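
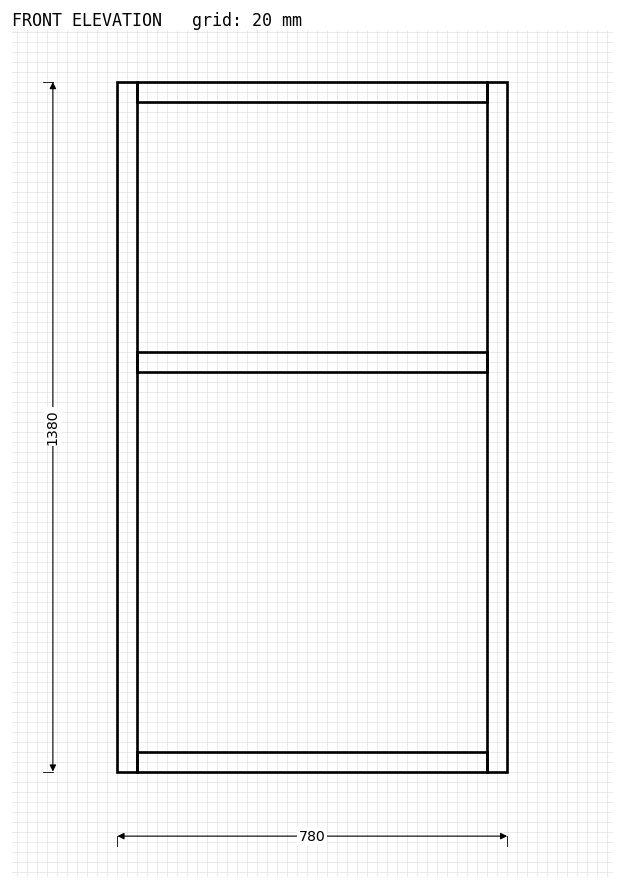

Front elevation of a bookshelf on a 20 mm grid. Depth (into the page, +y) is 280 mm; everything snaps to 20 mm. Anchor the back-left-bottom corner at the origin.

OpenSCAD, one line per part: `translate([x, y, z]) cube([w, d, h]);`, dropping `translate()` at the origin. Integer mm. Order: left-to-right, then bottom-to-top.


cube([40, 280, 1380]);
translate([40, 0, 0]) cube([700, 280, 40]);
translate([40, 0, 800]) cube([700, 280, 40]);
translate([40, 0, 1340]) cube([700, 280, 40]);
translate([740, 0, 0]) cube([40, 280, 1380]);


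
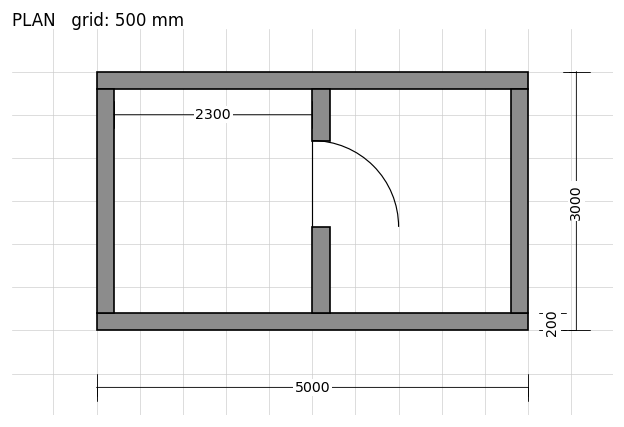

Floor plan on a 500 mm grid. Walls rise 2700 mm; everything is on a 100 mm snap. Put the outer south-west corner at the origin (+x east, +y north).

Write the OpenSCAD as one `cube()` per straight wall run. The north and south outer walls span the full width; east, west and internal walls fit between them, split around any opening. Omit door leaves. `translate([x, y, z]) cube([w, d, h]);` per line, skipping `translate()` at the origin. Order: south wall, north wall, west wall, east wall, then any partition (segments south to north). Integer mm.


cube([5000, 200, 2700]);
translate([0, 2800, 0]) cube([5000, 200, 2700]);
translate([0, 200, 0]) cube([200, 2600, 2700]);
translate([4800, 200, 0]) cube([200, 2600, 2700]);
translate([2500, 200, 0]) cube([200, 1000, 2700]);
translate([2500, 2200, 0]) cube([200, 600, 2700]);


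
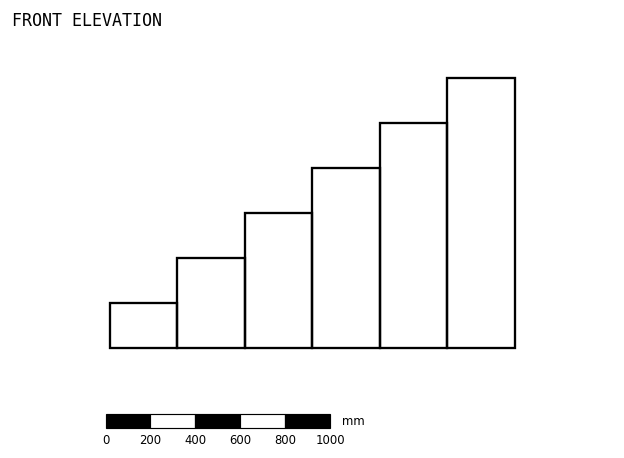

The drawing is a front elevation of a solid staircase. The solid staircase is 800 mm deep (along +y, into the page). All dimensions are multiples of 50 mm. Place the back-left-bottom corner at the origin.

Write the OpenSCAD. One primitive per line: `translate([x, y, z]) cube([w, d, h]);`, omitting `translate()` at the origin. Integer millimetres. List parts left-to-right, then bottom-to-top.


cube([300, 800, 200]);
translate([300, 0, 0]) cube([300, 800, 400]);
translate([600, 0, 0]) cube([300, 800, 600]);
translate([900, 0, 0]) cube([300, 800, 800]);
translate([1200, 0, 0]) cube([300, 800, 1000]);
translate([1500, 0, 0]) cube([300, 800, 1200]);


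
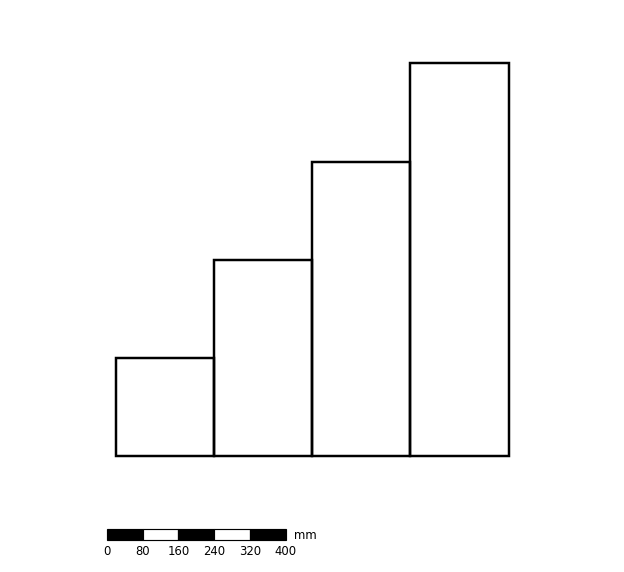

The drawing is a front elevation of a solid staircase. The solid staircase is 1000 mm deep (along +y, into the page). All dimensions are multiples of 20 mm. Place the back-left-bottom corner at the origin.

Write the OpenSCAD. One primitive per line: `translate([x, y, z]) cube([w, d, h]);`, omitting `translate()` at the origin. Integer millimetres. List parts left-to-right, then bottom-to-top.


cube([220, 1000, 220]);
translate([220, 0, 0]) cube([220, 1000, 440]);
translate([440, 0, 0]) cube([220, 1000, 660]);
translate([660, 0, 0]) cube([220, 1000, 880]);


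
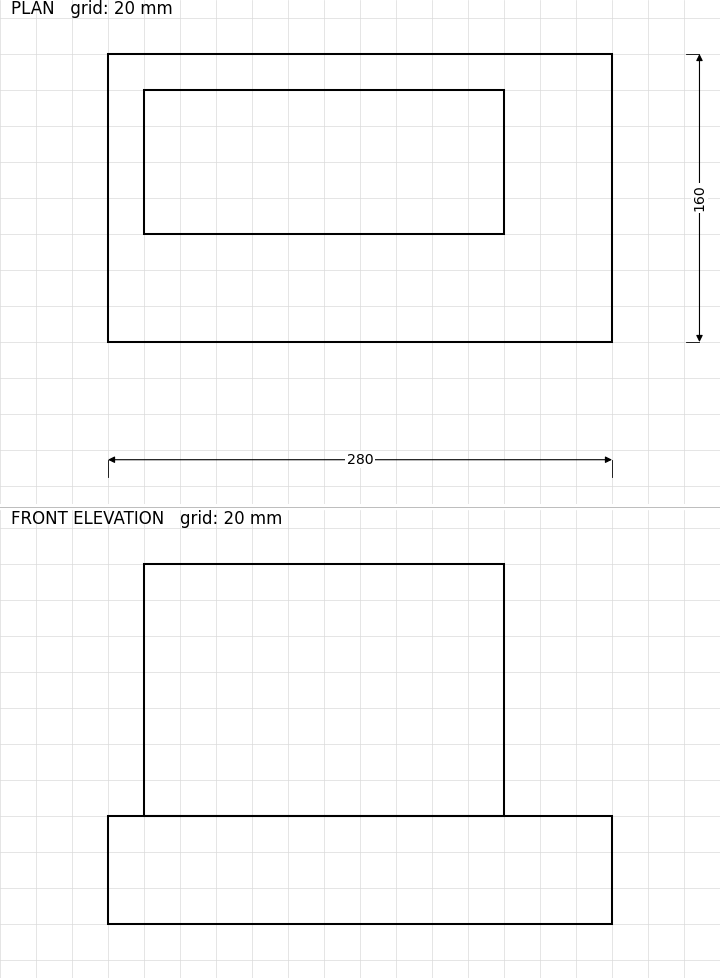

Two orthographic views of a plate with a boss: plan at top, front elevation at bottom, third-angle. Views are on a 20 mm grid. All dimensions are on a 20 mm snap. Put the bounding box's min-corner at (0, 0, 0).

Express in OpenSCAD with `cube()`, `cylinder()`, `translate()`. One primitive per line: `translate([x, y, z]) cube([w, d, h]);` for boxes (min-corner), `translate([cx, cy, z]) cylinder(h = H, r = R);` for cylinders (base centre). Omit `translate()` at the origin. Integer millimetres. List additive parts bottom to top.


cube([280, 160, 60]);
translate([20, 60, 60]) cube([200, 80, 140]);


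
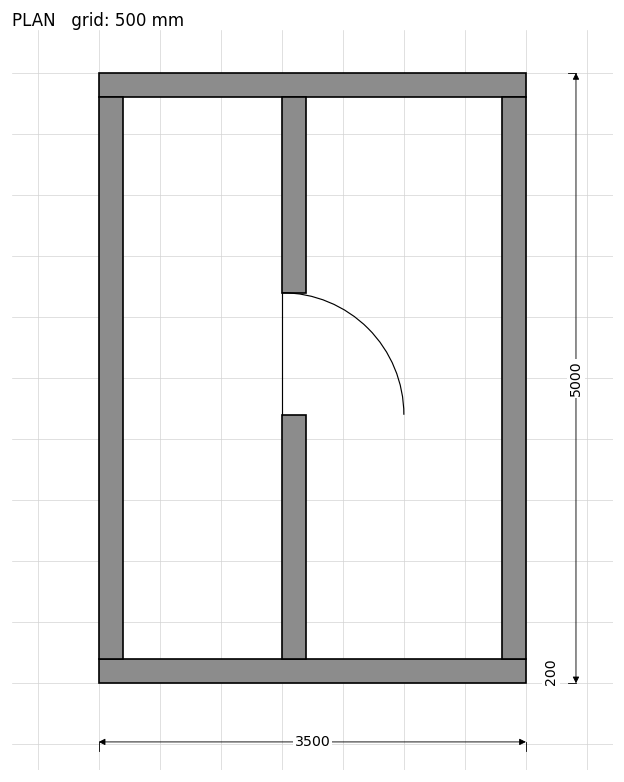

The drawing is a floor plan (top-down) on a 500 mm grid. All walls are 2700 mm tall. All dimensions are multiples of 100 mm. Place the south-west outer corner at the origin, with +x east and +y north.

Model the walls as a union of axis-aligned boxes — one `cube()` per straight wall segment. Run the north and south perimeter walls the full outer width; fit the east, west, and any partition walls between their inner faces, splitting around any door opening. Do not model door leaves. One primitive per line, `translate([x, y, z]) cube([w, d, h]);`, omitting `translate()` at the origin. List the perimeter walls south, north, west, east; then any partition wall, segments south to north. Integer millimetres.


cube([3500, 200, 2700]);
translate([0, 4800, 0]) cube([3500, 200, 2700]);
translate([0, 200, 0]) cube([200, 4600, 2700]);
translate([3300, 200, 0]) cube([200, 4600, 2700]);
translate([1500, 200, 0]) cube([200, 2000, 2700]);
translate([1500, 3200, 0]) cube([200, 1600, 2700]);


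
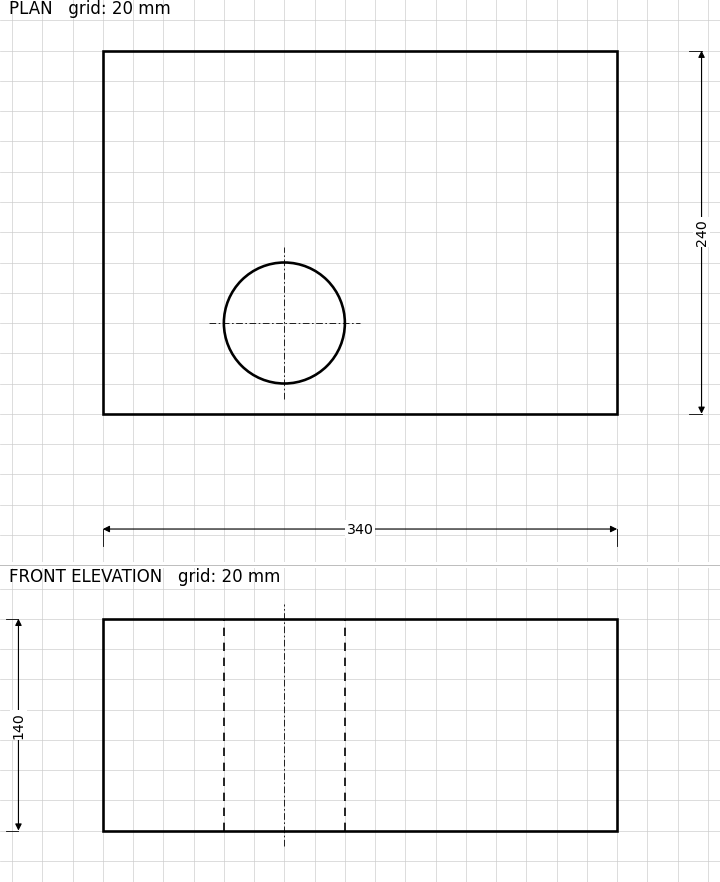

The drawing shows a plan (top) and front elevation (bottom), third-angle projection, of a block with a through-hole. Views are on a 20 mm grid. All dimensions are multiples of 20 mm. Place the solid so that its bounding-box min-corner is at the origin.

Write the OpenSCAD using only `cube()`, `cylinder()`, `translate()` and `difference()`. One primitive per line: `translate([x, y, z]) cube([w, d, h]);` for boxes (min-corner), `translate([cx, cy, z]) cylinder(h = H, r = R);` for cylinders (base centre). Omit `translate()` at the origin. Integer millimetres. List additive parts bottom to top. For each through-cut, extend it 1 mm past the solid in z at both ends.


difference() {
  cube([340, 240, 140]);
  translate([120, 60, -1]) cylinder(h = 142, r = 40);
}


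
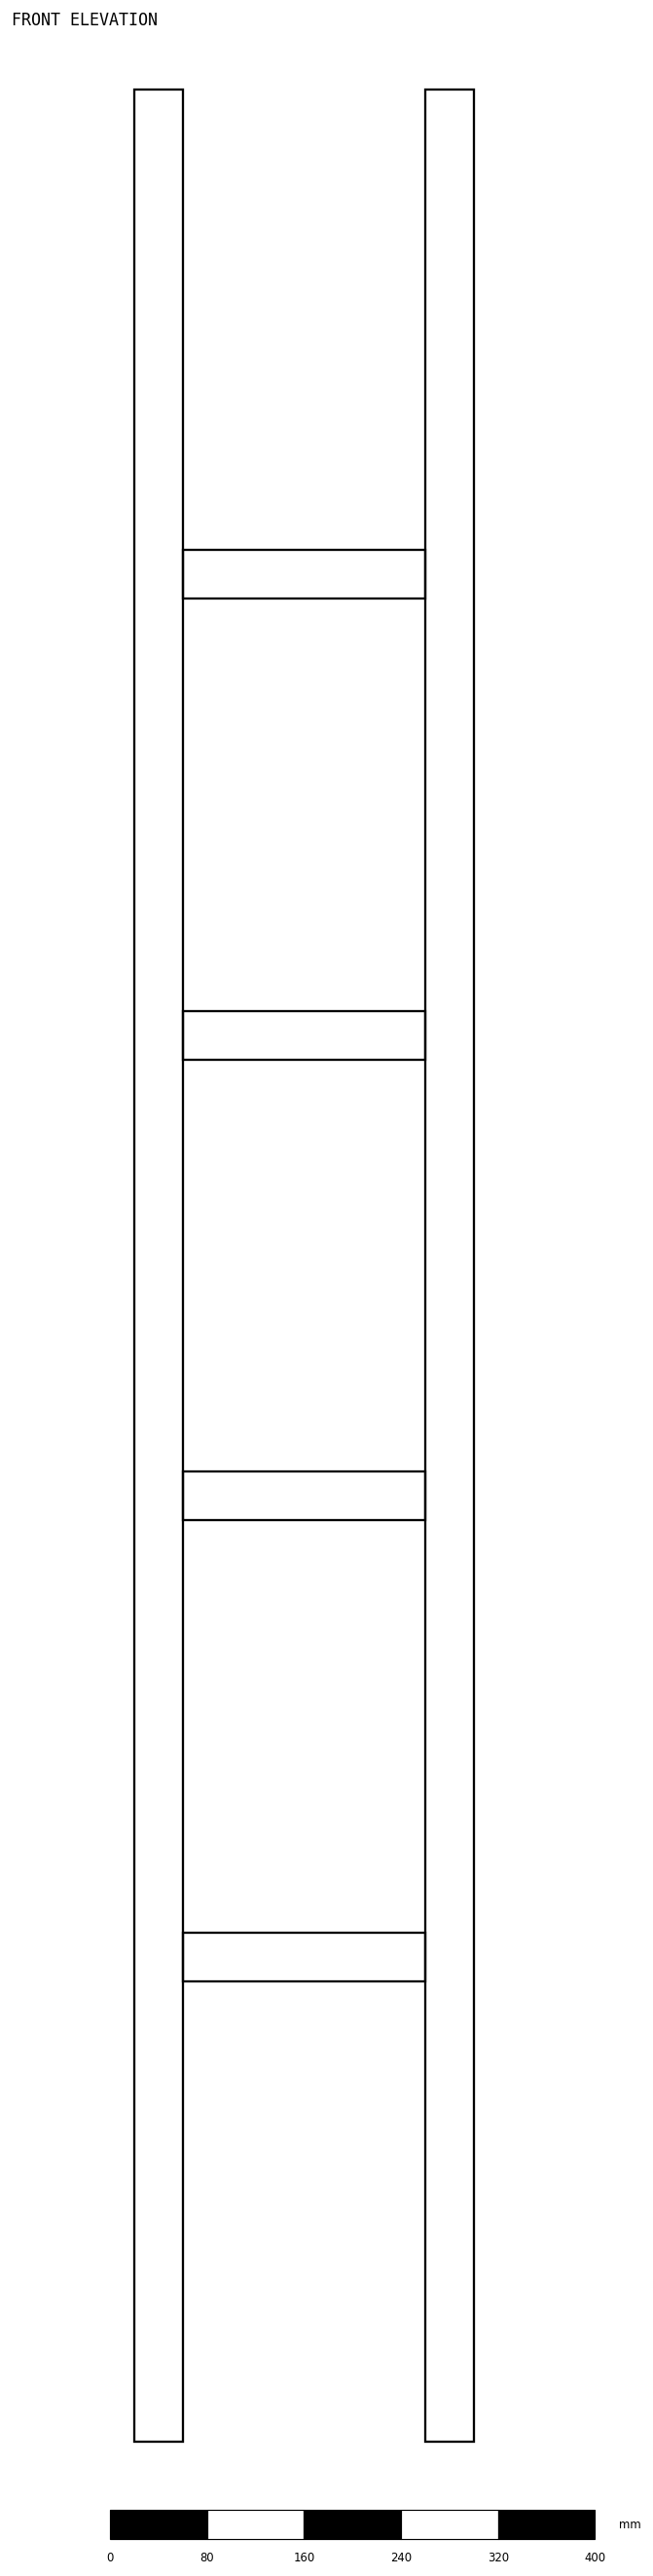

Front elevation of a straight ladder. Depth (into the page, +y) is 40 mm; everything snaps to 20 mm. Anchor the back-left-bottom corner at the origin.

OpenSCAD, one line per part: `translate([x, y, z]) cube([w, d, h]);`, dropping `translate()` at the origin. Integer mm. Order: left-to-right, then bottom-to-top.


cube([40, 40, 1940]);
translate([40, 0, 380]) cube([200, 40, 40]);
translate([40, 0, 760]) cube([200, 40, 40]);
translate([40, 0, 1140]) cube([200, 40, 40]);
translate([40, 0, 1520]) cube([200, 40, 40]);
translate([240, 0, 0]) cube([40, 40, 1940]);


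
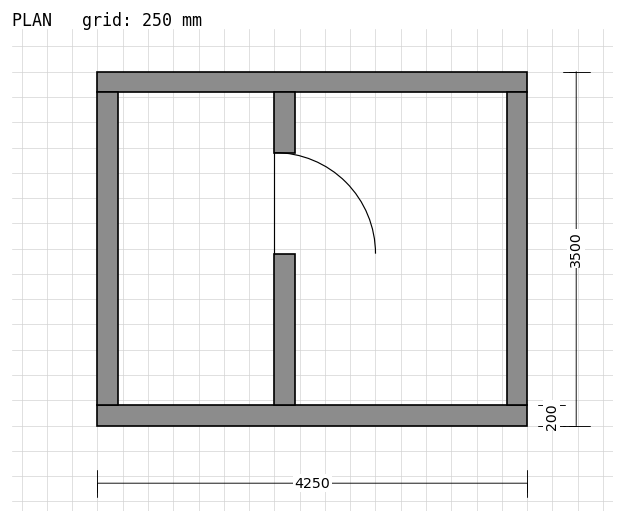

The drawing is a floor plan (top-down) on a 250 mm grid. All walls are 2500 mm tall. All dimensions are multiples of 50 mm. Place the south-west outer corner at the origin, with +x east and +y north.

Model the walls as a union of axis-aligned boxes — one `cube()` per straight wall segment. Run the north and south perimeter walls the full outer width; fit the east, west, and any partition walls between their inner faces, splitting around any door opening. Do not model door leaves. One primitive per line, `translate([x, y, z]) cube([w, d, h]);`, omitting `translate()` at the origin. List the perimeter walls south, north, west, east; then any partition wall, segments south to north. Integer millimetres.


cube([4250, 200, 2500]);
translate([0, 3300, 0]) cube([4250, 200, 2500]);
translate([0, 200, 0]) cube([200, 3100, 2500]);
translate([4050, 200, 0]) cube([200, 3100, 2500]);
translate([1750, 200, 0]) cube([200, 1500, 2500]);
translate([1750, 2700, 0]) cube([200, 600, 2500]);


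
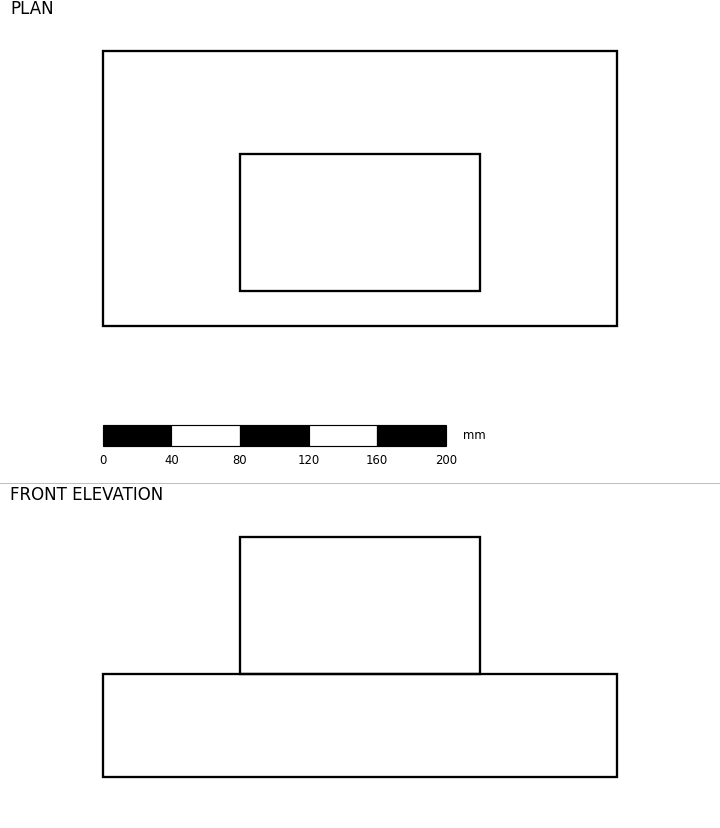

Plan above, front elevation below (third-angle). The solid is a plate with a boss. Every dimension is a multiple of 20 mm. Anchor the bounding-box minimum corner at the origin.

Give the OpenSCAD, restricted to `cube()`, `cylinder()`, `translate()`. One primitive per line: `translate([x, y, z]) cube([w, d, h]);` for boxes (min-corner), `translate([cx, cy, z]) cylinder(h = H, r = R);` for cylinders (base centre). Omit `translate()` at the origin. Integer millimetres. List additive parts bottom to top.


cube([300, 160, 60]);
translate([80, 20, 60]) cube([140, 80, 80]);


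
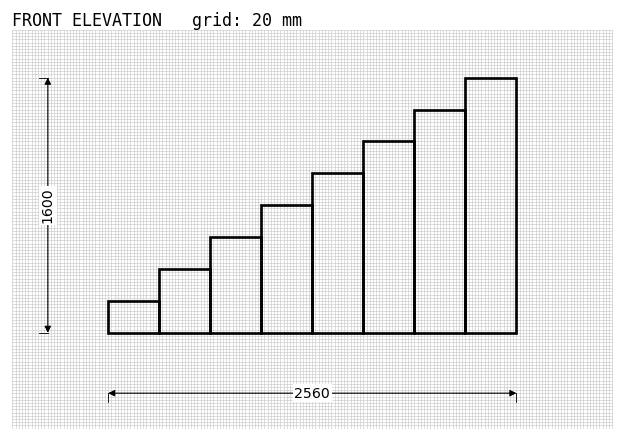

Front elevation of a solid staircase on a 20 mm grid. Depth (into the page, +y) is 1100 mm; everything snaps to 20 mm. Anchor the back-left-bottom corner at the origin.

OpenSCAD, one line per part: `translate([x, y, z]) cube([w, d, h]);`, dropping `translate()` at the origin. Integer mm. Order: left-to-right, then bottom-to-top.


cube([320, 1100, 200]);
translate([320, 0, 0]) cube([320, 1100, 400]);
translate([640, 0, 0]) cube([320, 1100, 600]);
translate([960, 0, 0]) cube([320, 1100, 800]);
translate([1280, 0, 0]) cube([320, 1100, 1000]);
translate([1600, 0, 0]) cube([320, 1100, 1200]);
translate([1920, 0, 0]) cube([320, 1100, 1400]);
translate([2240, 0, 0]) cube([320, 1100, 1600]);


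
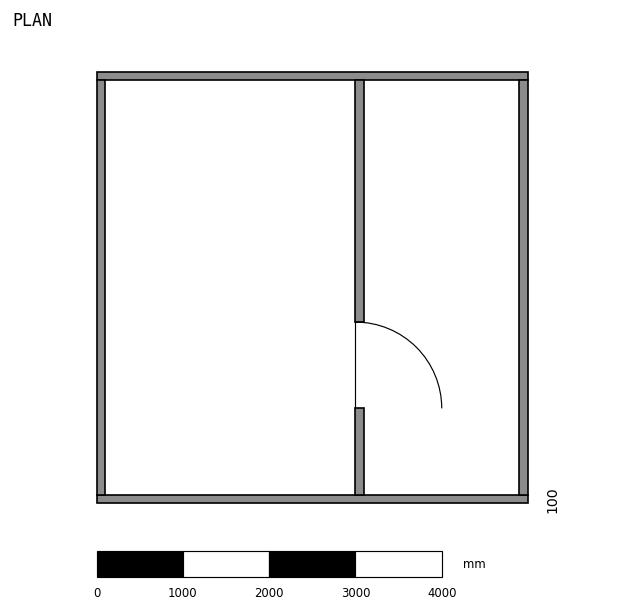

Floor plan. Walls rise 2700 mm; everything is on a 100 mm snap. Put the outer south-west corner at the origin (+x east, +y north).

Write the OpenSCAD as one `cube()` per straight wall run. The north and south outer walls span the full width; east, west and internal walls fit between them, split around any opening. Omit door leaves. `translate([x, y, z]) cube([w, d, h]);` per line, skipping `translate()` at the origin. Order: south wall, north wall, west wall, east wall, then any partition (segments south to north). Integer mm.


cube([5000, 100, 2700]);
translate([0, 4900, 0]) cube([5000, 100, 2700]);
translate([0, 100, 0]) cube([100, 4800, 2700]);
translate([4900, 100, 0]) cube([100, 4800, 2700]);
translate([3000, 100, 0]) cube([100, 1000, 2700]);
translate([3000, 2100, 0]) cube([100, 2800, 2700]);


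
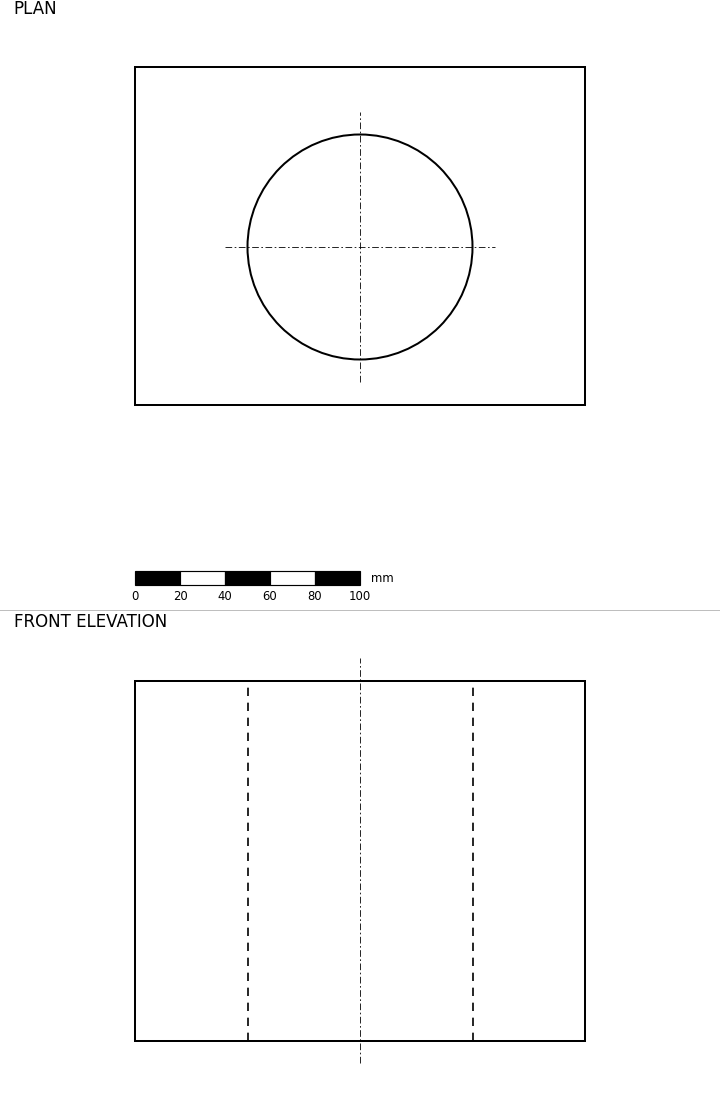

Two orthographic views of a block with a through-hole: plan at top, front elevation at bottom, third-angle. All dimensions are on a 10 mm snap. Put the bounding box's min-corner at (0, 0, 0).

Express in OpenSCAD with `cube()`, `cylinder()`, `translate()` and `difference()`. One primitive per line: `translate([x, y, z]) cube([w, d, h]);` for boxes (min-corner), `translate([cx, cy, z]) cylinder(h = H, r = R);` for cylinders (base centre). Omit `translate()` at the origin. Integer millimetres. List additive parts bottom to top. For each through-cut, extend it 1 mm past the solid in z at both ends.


difference() {
  cube([200, 150, 160]);
  translate([100, 70, -1]) cylinder(h = 162, r = 50);
}


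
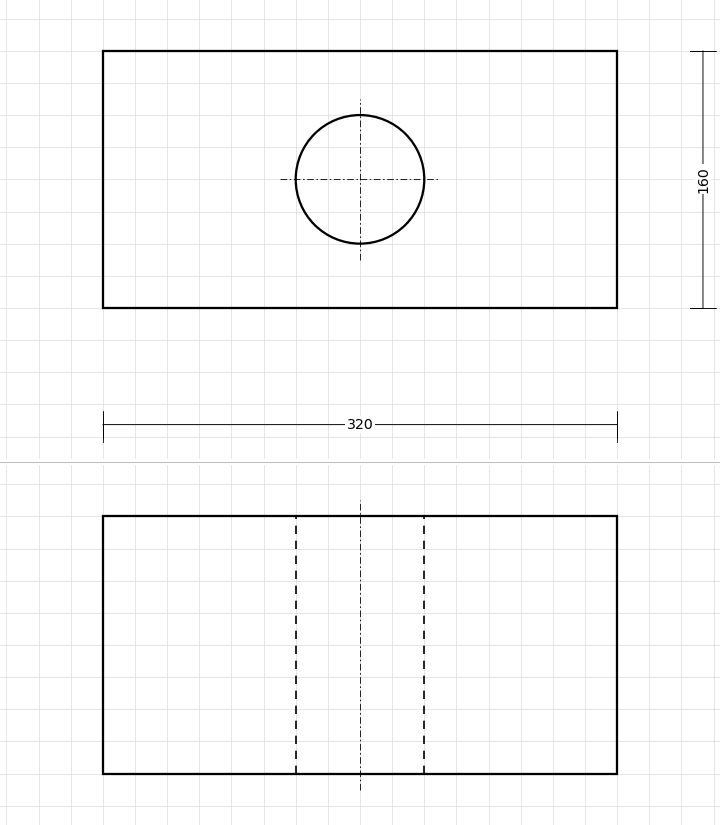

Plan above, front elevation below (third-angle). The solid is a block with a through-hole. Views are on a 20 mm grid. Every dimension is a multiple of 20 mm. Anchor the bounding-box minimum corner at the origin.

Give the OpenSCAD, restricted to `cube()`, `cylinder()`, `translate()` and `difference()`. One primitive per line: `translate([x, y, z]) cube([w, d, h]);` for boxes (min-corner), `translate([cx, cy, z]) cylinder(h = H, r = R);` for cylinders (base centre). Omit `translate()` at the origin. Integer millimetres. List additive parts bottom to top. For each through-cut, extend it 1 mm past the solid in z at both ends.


difference() {
  cube([320, 160, 160]);
  translate([160, 80, -1]) cylinder(h = 162, r = 40);
}


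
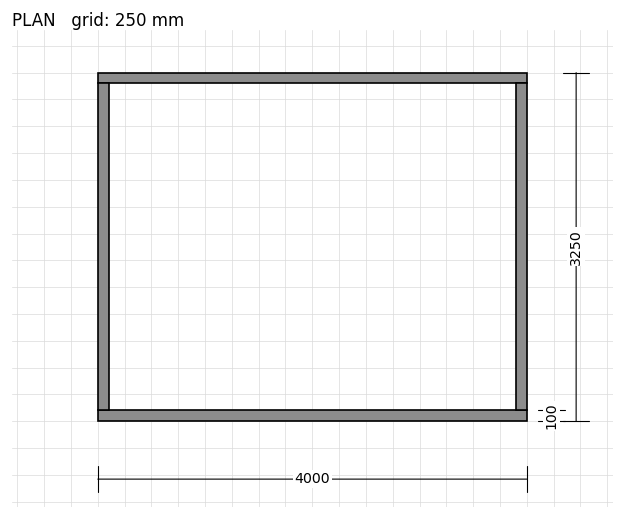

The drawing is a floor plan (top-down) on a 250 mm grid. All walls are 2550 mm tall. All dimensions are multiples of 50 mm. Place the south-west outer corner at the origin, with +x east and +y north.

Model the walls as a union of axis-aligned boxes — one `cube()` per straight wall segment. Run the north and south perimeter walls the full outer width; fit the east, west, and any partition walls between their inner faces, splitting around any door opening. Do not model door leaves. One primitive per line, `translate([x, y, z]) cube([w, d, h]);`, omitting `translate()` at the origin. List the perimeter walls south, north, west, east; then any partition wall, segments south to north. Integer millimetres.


cube([4000, 100, 2550]);
translate([0, 3150, 0]) cube([4000, 100, 2550]);
translate([0, 100, 0]) cube([100, 3050, 2550]);
translate([3900, 100, 0]) cube([100, 3050, 2550]);


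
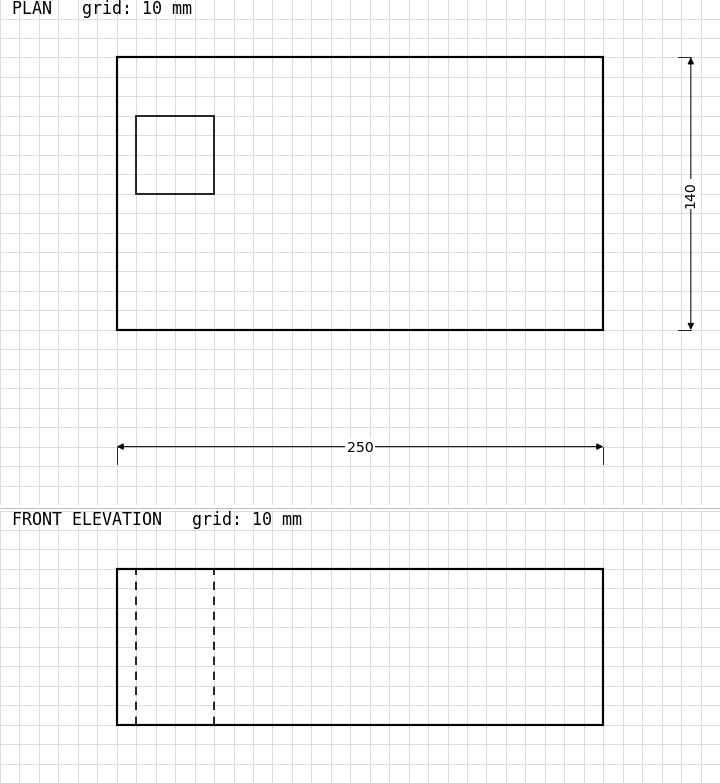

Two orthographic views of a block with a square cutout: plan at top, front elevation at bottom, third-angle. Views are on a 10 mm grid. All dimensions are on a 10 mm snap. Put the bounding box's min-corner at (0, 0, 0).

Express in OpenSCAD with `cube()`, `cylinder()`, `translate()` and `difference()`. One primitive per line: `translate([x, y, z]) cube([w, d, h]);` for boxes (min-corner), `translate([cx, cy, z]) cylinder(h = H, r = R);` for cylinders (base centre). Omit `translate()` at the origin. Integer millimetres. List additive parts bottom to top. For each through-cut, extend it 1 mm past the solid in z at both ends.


difference() {
  cube([250, 140, 80]);
  translate([10, 70, -1]) cube([40, 40, 82]);
}


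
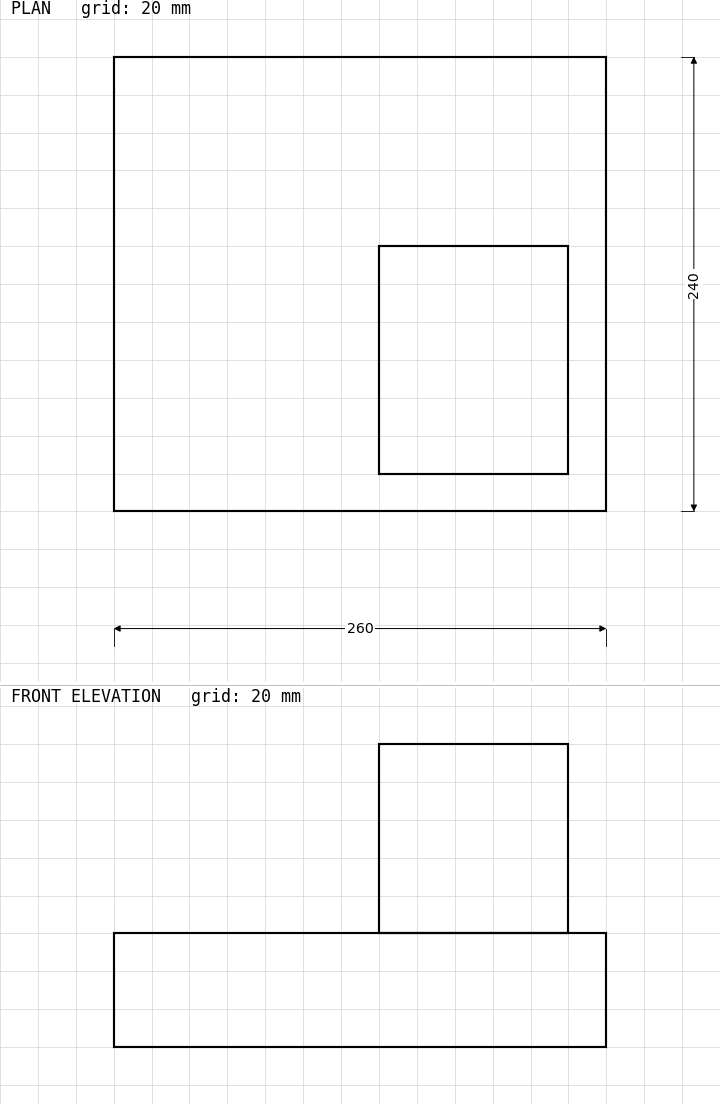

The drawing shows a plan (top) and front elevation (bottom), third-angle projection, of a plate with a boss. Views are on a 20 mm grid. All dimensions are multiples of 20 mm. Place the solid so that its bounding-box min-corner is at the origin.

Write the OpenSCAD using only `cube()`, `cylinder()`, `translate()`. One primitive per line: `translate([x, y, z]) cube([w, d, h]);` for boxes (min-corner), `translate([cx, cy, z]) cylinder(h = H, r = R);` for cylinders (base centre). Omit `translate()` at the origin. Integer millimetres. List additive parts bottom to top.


cube([260, 240, 60]);
translate([140, 20, 60]) cube([100, 120, 100]);


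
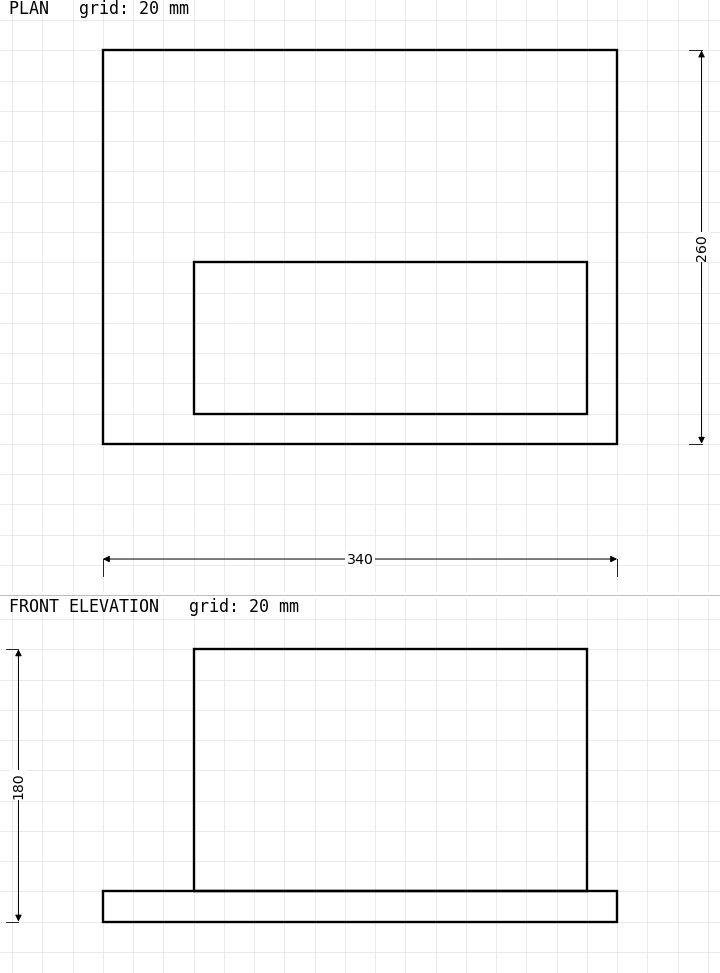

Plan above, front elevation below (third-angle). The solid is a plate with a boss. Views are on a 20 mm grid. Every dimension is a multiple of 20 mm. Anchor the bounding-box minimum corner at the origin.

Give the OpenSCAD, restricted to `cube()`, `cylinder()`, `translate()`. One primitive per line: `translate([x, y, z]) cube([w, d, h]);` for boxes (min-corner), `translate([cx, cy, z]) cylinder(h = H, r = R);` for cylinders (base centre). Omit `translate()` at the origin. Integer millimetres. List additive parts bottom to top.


cube([340, 260, 20]);
translate([60, 20, 20]) cube([260, 100, 160]);


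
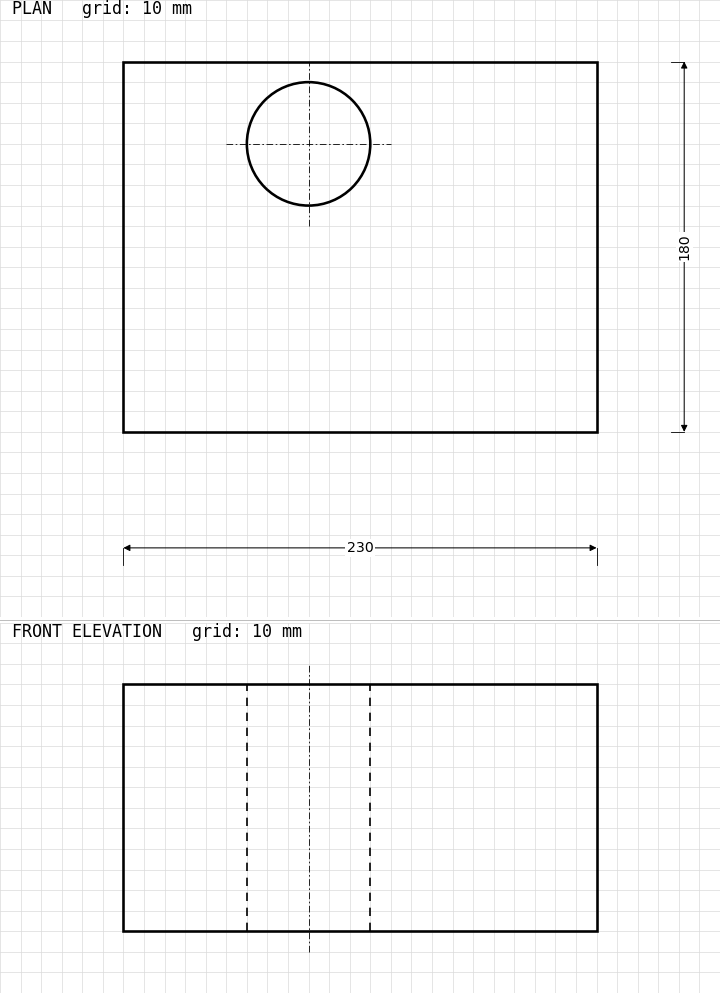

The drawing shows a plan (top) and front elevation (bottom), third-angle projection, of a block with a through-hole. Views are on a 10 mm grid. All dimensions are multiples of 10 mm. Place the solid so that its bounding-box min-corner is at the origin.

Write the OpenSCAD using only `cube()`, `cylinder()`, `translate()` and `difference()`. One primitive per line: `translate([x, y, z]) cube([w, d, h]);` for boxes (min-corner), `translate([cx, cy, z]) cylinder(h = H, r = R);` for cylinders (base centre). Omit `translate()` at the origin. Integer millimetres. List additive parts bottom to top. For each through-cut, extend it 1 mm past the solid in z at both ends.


difference() {
  cube([230, 180, 120]);
  translate([90, 140, -1]) cylinder(h = 122, r = 30);
}


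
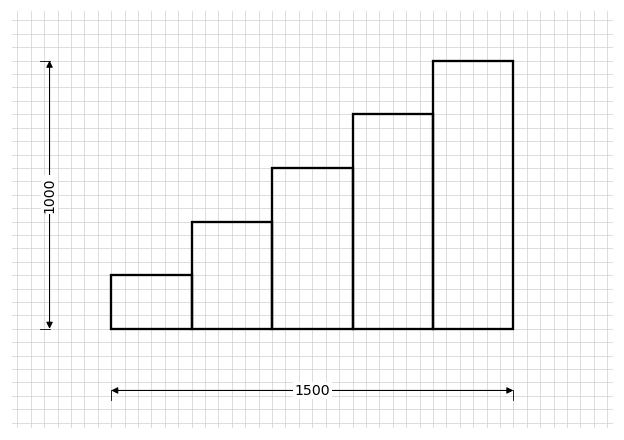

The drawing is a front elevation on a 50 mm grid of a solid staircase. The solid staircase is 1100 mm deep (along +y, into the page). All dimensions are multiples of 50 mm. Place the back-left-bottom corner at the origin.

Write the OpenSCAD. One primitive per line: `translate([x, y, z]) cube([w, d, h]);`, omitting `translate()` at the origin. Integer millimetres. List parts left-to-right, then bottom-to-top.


cube([300, 1100, 200]);
translate([300, 0, 0]) cube([300, 1100, 400]);
translate([600, 0, 0]) cube([300, 1100, 600]);
translate([900, 0, 0]) cube([300, 1100, 800]);
translate([1200, 0, 0]) cube([300, 1100, 1000]);


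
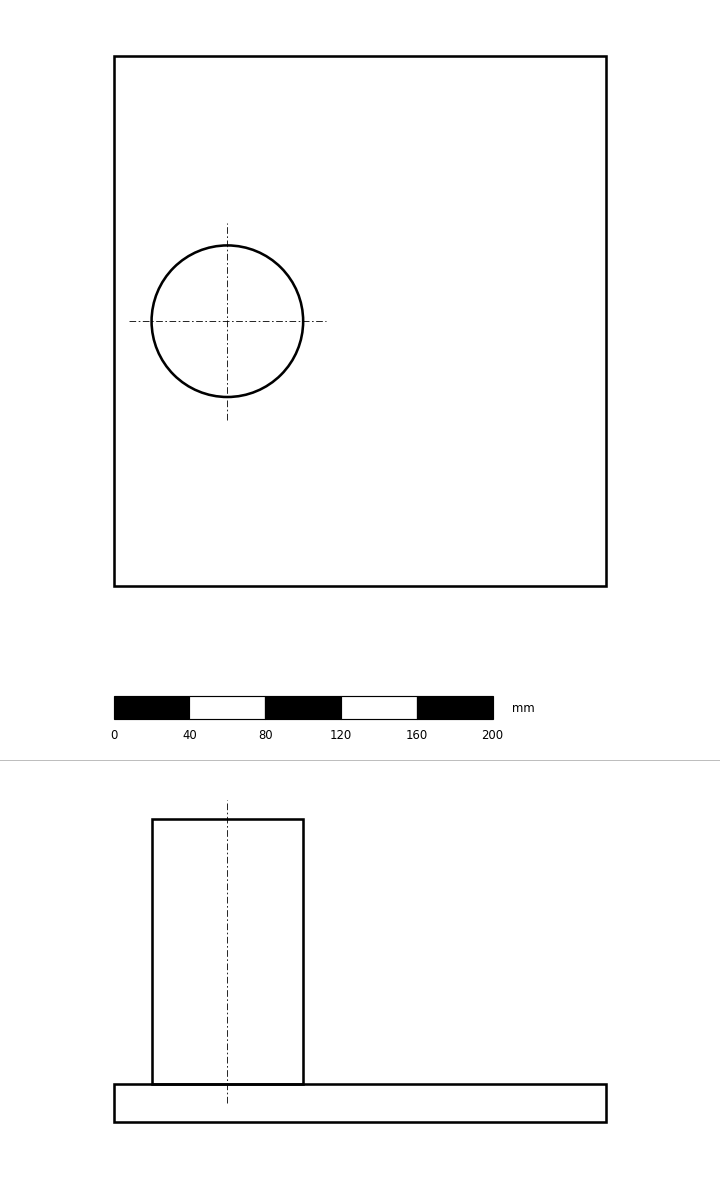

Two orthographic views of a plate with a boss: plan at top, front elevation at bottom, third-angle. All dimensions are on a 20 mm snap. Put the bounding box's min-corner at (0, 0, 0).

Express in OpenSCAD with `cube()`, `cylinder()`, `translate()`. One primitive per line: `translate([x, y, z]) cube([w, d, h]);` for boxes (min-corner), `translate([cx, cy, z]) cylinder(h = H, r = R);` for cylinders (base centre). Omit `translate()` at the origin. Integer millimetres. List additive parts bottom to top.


cube([260, 280, 20]);
translate([60, 140, 20]) cylinder(h = 140, r = 40);


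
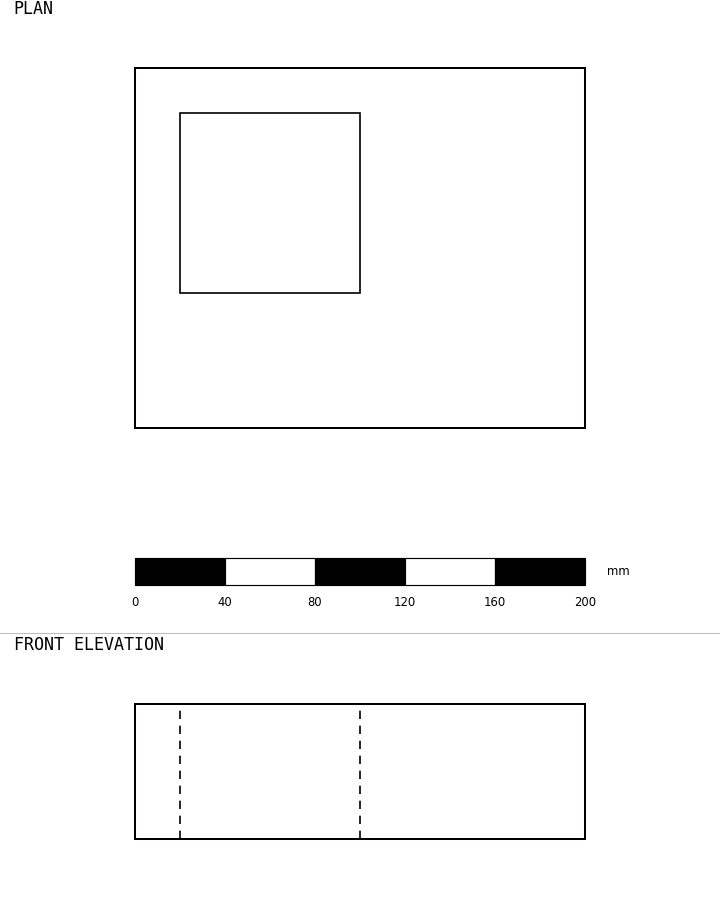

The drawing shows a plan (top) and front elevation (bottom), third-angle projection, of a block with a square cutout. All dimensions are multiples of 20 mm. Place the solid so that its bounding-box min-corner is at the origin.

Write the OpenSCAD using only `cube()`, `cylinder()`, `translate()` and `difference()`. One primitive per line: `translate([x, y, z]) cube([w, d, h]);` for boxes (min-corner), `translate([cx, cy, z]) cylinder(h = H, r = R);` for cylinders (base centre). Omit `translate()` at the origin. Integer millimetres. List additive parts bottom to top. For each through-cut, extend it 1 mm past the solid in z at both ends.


difference() {
  cube([200, 160, 60]);
  translate([20, 60, -1]) cube([80, 80, 62]);
}


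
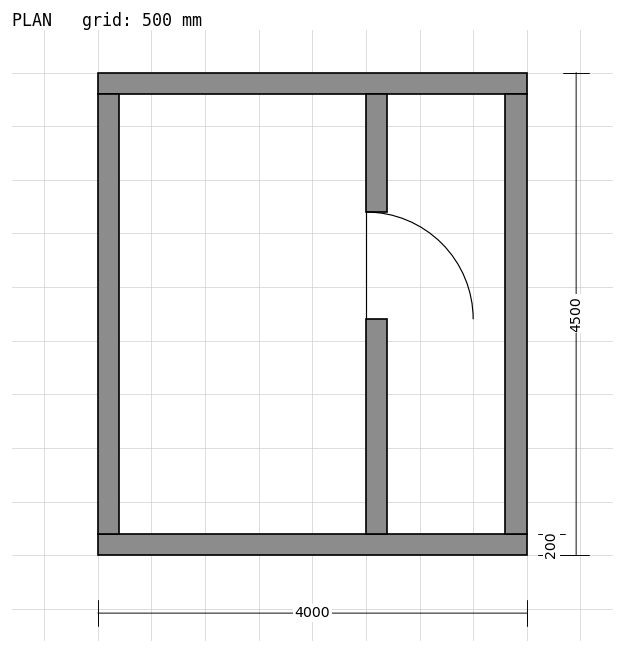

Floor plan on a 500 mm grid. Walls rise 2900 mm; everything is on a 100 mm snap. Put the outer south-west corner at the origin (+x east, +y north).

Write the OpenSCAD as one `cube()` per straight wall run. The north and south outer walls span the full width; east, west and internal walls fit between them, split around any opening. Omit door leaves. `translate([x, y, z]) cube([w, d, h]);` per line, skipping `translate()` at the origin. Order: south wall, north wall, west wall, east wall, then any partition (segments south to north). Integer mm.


cube([4000, 200, 2900]);
translate([0, 4300, 0]) cube([4000, 200, 2900]);
translate([0, 200, 0]) cube([200, 4100, 2900]);
translate([3800, 200, 0]) cube([200, 4100, 2900]);
translate([2500, 200, 0]) cube([200, 2000, 2900]);
translate([2500, 3200, 0]) cube([200, 1100, 2900]);


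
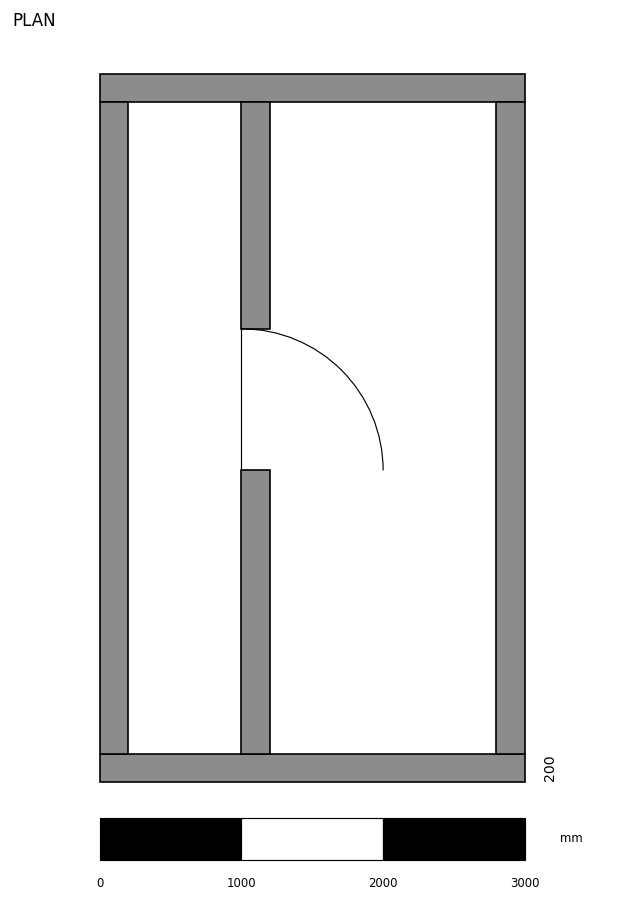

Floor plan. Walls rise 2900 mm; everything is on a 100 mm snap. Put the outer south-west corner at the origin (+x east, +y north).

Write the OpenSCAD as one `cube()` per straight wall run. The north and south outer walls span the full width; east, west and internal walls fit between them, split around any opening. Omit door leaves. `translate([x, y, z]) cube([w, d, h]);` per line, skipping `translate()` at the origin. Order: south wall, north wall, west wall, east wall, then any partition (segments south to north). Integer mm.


cube([3000, 200, 2900]);
translate([0, 4800, 0]) cube([3000, 200, 2900]);
translate([0, 200, 0]) cube([200, 4600, 2900]);
translate([2800, 200, 0]) cube([200, 4600, 2900]);
translate([1000, 200, 0]) cube([200, 2000, 2900]);
translate([1000, 3200, 0]) cube([200, 1600, 2900]);


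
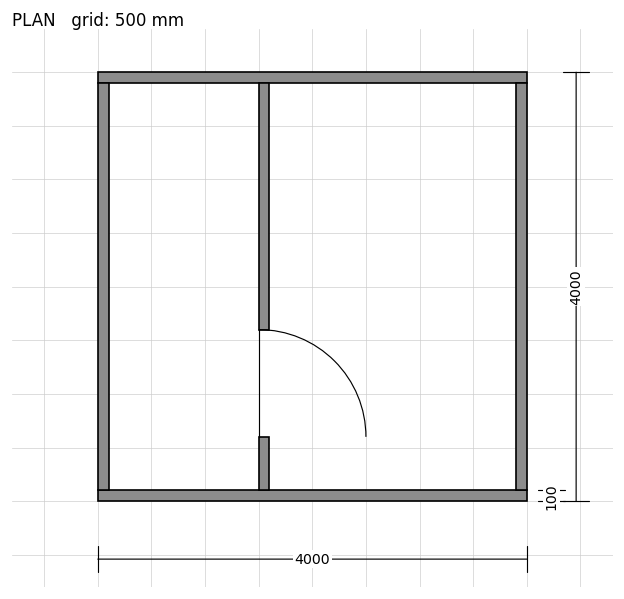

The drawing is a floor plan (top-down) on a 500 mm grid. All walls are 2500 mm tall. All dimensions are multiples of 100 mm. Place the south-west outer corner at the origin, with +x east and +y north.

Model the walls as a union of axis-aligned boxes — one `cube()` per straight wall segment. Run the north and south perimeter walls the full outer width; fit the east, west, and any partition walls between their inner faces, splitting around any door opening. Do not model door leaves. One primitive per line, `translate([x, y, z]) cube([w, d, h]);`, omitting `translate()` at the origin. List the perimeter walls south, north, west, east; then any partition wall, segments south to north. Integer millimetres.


cube([4000, 100, 2500]);
translate([0, 3900, 0]) cube([4000, 100, 2500]);
translate([0, 100, 0]) cube([100, 3800, 2500]);
translate([3900, 100, 0]) cube([100, 3800, 2500]);
translate([1500, 100, 0]) cube([100, 500, 2500]);
translate([1500, 1600, 0]) cube([100, 2300, 2500]);


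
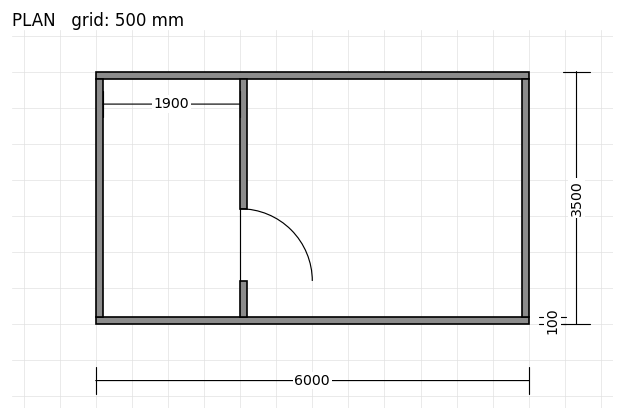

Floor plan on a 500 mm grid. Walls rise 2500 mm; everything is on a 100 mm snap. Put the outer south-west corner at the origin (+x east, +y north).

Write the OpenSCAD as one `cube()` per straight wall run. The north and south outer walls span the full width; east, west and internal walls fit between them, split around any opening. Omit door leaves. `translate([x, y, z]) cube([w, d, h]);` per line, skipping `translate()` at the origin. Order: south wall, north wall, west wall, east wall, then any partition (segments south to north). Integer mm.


cube([6000, 100, 2500]);
translate([0, 3400, 0]) cube([6000, 100, 2500]);
translate([0, 100, 0]) cube([100, 3300, 2500]);
translate([5900, 100, 0]) cube([100, 3300, 2500]);
translate([2000, 100, 0]) cube([100, 500, 2500]);
translate([2000, 1600, 0]) cube([100, 1800, 2500]);


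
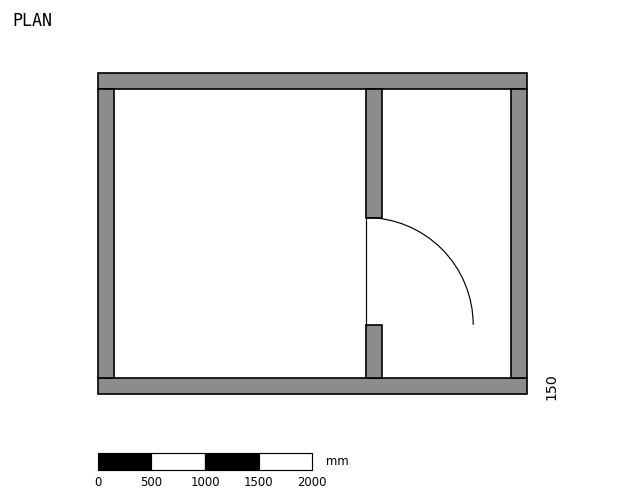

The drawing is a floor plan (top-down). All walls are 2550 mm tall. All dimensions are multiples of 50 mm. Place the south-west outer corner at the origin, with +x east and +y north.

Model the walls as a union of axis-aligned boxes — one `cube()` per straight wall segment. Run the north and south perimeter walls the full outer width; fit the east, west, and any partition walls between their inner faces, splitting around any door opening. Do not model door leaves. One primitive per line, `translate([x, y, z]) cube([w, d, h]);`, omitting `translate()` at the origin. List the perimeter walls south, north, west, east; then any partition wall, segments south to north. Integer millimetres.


cube([4000, 150, 2550]);
translate([0, 2850, 0]) cube([4000, 150, 2550]);
translate([0, 150, 0]) cube([150, 2700, 2550]);
translate([3850, 150, 0]) cube([150, 2700, 2550]);
translate([2500, 150, 0]) cube([150, 500, 2550]);
translate([2500, 1650, 0]) cube([150, 1200, 2550]);


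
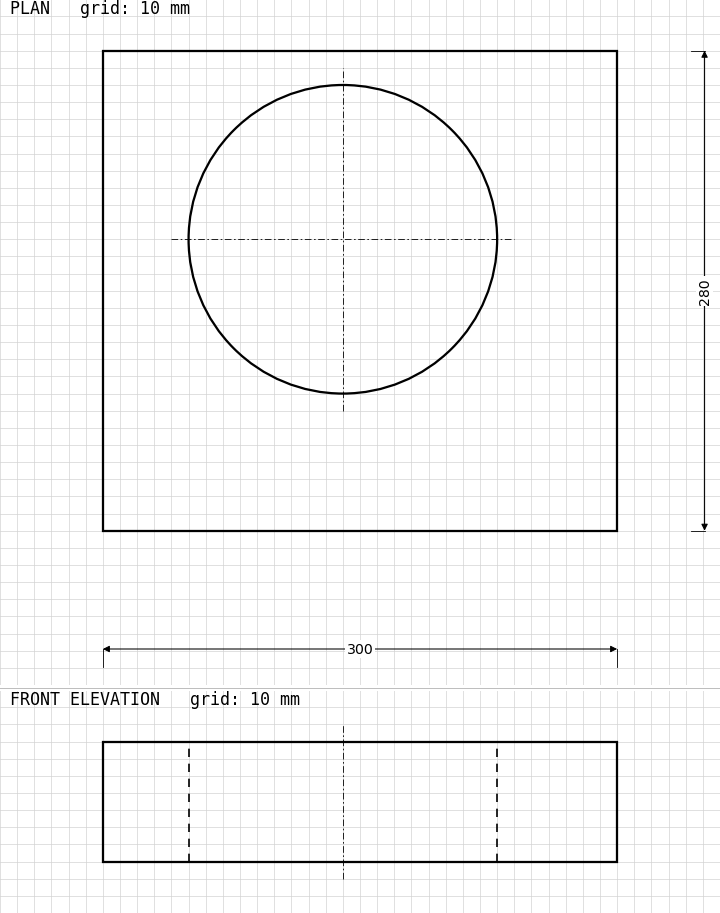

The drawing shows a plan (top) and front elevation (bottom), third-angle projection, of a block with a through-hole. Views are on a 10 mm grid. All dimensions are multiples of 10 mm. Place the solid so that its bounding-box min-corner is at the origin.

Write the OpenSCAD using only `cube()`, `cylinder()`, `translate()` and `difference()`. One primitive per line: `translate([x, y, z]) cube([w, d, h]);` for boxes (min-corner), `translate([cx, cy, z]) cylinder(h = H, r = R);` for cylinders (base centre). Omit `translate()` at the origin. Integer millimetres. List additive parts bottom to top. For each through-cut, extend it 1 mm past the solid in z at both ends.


difference() {
  cube([300, 280, 70]);
  translate([140, 170, -1]) cylinder(h = 72, r = 90);
}


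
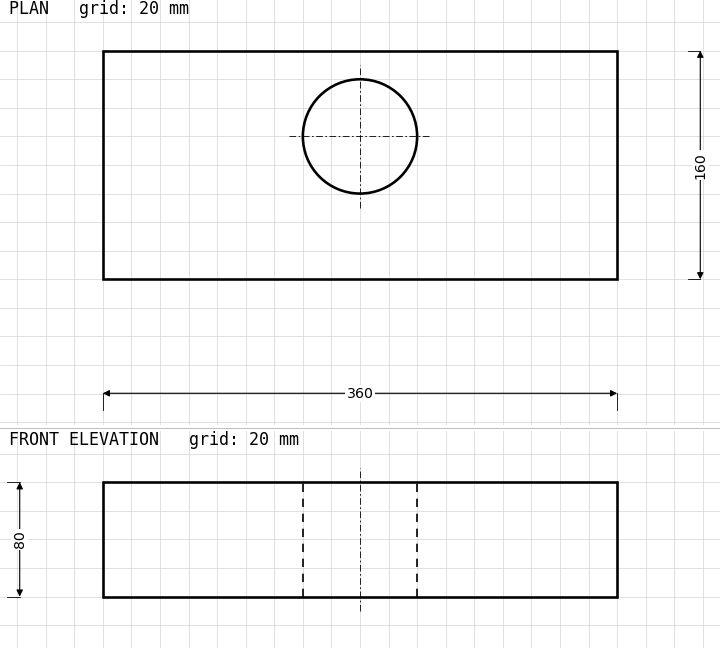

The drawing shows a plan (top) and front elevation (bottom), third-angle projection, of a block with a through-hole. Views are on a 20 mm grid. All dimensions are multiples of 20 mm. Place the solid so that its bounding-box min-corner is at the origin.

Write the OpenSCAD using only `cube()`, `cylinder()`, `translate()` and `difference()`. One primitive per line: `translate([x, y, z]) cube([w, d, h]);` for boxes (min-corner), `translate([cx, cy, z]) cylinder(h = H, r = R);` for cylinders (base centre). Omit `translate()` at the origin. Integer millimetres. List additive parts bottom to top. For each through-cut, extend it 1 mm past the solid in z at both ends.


difference() {
  cube([360, 160, 80]);
  translate([180, 100, -1]) cylinder(h = 82, r = 40);
}


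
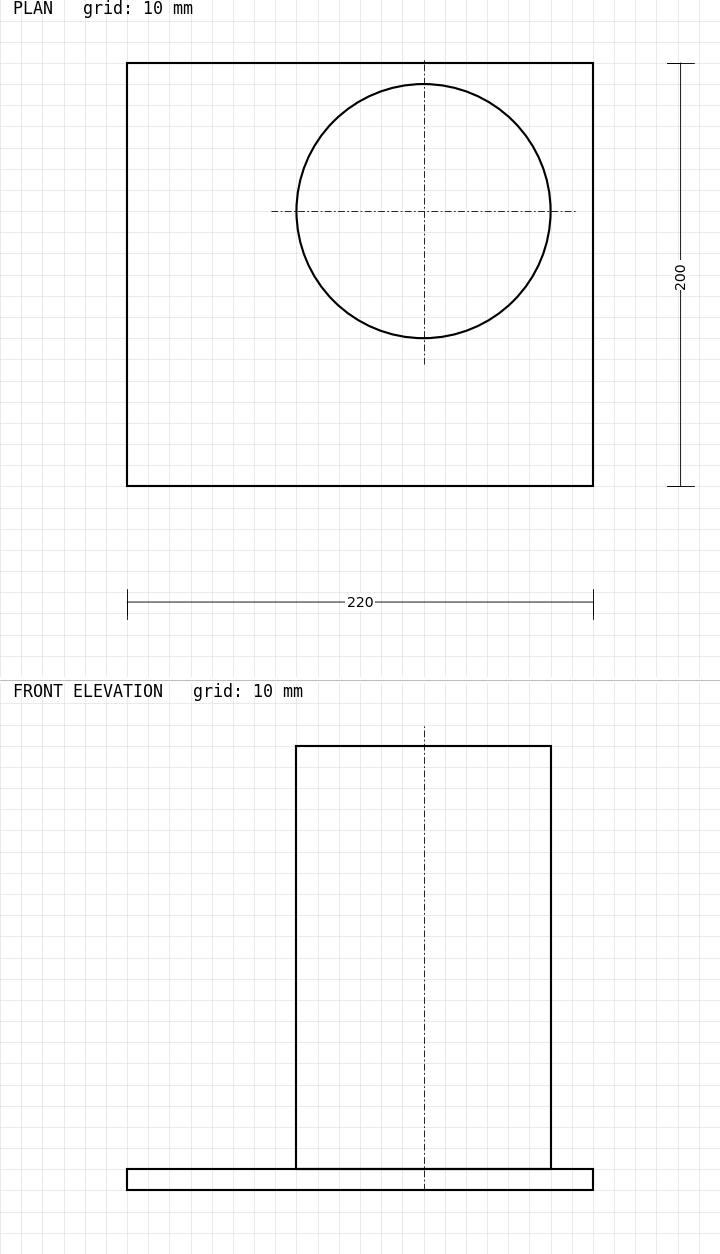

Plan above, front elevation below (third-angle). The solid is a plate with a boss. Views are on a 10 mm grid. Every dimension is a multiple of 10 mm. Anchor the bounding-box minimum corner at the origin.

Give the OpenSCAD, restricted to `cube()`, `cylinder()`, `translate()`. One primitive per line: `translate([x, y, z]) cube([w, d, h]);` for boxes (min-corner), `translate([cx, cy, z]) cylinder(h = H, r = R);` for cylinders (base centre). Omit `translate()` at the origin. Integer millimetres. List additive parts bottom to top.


cube([220, 200, 10]);
translate([140, 130, 10]) cylinder(h = 200, r = 60);


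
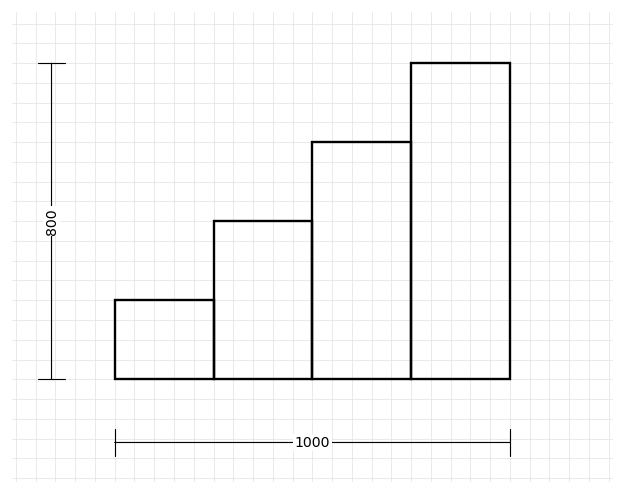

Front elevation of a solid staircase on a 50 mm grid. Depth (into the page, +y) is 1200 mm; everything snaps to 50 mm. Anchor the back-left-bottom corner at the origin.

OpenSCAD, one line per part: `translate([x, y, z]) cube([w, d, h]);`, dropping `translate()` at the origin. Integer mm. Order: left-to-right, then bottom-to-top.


cube([250, 1200, 200]);
translate([250, 0, 0]) cube([250, 1200, 400]);
translate([500, 0, 0]) cube([250, 1200, 600]);
translate([750, 0, 0]) cube([250, 1200, 800]);


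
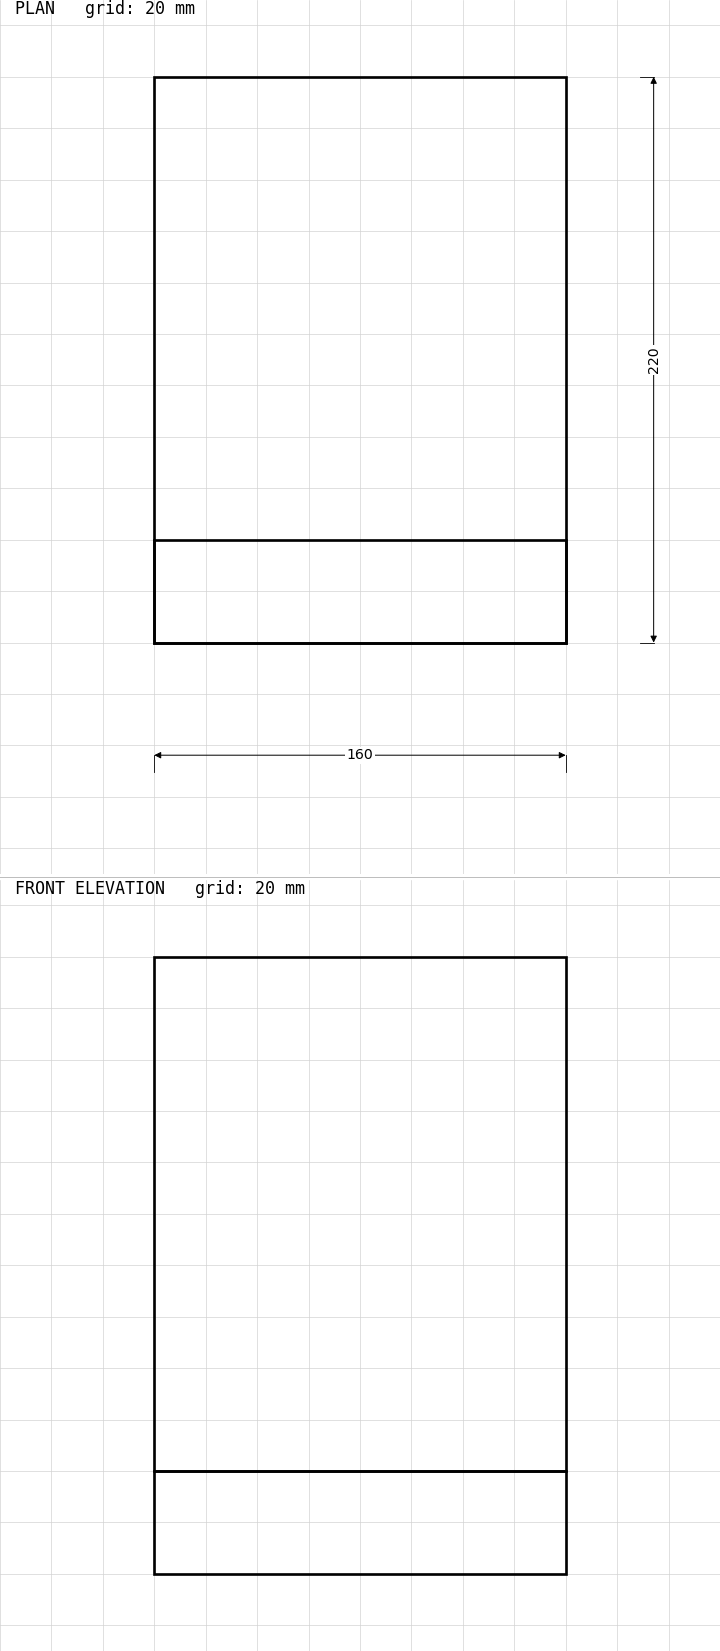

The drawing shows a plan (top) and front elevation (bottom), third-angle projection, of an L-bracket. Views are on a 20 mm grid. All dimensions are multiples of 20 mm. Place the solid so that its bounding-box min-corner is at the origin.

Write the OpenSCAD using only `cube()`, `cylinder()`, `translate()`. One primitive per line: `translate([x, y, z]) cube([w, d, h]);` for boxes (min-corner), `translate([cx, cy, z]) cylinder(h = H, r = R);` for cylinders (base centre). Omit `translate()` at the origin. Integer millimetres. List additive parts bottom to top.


cube([160, 220, 40]);
translate([0, 0, 40]) cube([160, 40, 200]);


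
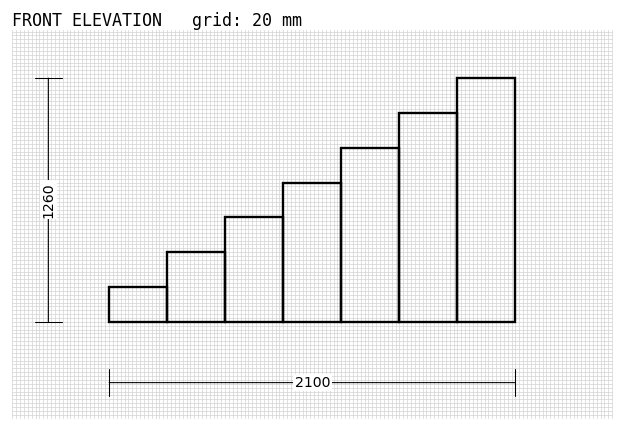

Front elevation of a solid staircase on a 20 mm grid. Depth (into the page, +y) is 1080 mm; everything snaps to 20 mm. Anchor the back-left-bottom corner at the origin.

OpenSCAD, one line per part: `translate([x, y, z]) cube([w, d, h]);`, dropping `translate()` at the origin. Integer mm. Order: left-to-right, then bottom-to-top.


cube([300, 1080, 180]);
translate([300, 0, 0]) cube([300, 1080, 360]);
translate([600, 0, 0]) cube([300, 1080, 540]);
translate([900, 0, 0]) cube([300, 1080, 720]);
translate([1200, 0, 0]) cube([300, 1080, 900]);
translate([1500, 0, 0]) cube([300, 1080, 1080]);
translate([1800, 0, 0]) cube([300, 1080, 1260]);


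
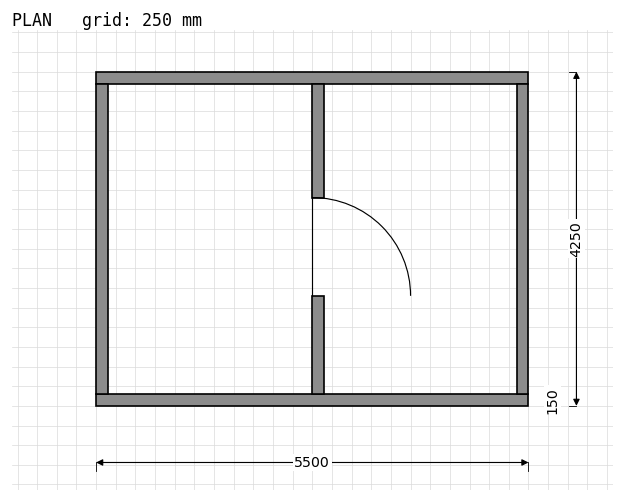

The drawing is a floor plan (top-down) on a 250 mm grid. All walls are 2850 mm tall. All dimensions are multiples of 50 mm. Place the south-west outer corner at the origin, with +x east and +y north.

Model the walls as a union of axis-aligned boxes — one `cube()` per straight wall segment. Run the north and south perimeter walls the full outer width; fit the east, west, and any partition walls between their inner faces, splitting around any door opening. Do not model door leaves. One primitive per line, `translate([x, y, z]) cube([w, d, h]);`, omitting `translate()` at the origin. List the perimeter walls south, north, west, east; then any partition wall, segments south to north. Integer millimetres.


cube([5500, 150, 2850]);
translate([0, 4100, 0]) cube([5500, 150, 2850]);
translate([0, 150, 0]) cube([150, 3950, 2850]);
translate([5350, 150, 0]) cube([150, 3950, 2850]);
translate([2750, 150, 0]) cube([150, 1250, 2850]);
translate([2750, 2650, 0]) cube([150, 1450, 2850]);


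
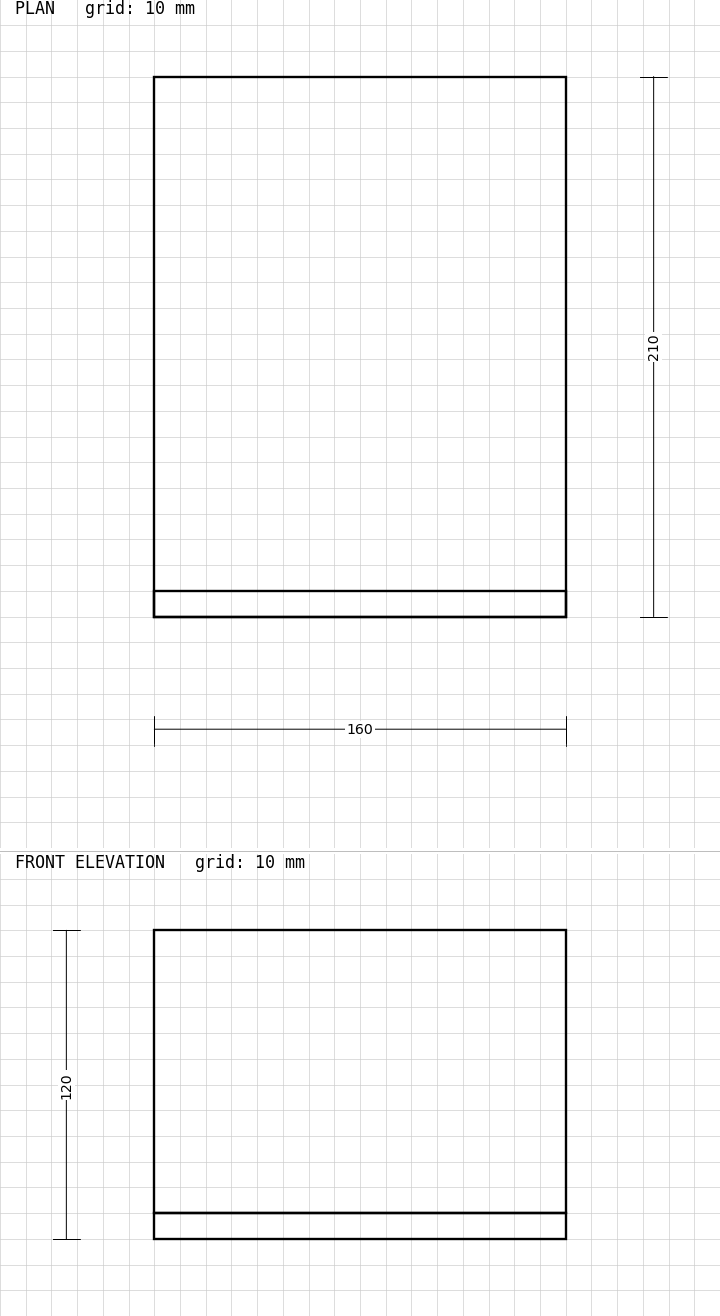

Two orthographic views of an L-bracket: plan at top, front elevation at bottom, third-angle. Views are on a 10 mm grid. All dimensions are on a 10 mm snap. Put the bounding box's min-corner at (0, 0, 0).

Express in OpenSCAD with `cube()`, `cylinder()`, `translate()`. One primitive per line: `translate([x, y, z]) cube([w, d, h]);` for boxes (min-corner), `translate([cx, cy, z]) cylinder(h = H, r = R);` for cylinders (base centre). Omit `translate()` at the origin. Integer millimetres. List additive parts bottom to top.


cube([160, 210, 10]);
translate([0, 0, 10]) cube([160, 10, 110]);


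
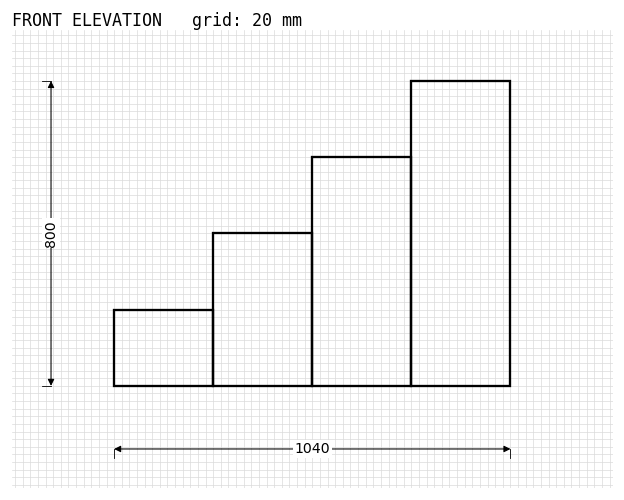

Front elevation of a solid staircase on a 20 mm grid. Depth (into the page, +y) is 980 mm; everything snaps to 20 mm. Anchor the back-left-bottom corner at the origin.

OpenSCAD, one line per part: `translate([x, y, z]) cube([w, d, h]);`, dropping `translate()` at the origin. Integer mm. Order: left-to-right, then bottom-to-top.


cube([260, 980, 200]);
translate([260, 0, 0]) cube([260, 980, 400]);
translate([520, 0, 0]) cube([260, 980, 600]);
translate([780, 0, 0]) cube([260, 980, 800]);


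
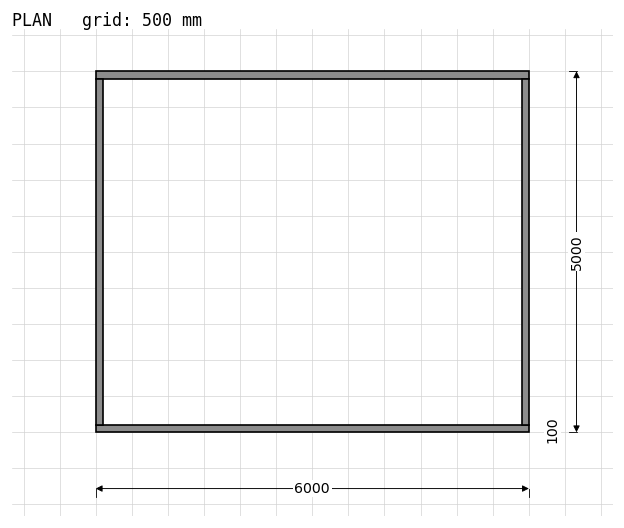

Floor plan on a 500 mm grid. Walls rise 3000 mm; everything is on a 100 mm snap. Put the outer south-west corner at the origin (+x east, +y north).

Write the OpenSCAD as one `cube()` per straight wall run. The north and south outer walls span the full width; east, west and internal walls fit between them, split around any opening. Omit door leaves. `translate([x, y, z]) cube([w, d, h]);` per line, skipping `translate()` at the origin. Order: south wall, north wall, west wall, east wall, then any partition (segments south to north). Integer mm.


cube([6000, 100, 3000]);
translate([0, 4900, 0]) cube([6000, 100, 3000]);
translate([0, 100, 0]) cube([100, 4800, 3000]);
translate([5900, 100, 0]) cube([100, 4800, 3000]);


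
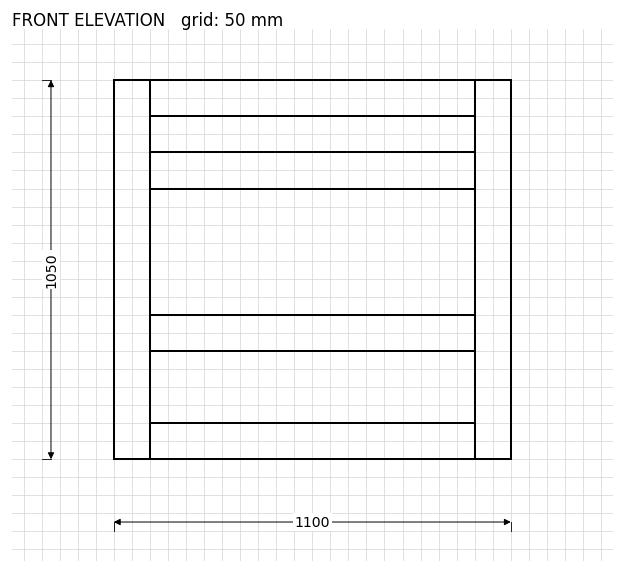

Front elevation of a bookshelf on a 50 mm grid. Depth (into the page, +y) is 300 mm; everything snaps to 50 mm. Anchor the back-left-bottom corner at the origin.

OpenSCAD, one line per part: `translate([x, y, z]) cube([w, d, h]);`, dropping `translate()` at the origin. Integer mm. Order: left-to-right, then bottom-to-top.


cube([100, 300, 1050]);
translate([100, 0, 0]) cube([900, 300, 100]);
translate([100, 0, 300]) cube([900, 300, 100]);
translate([100, 0, 750]) cube([900, 300, 100]);
translate([100, 0, 950]) cube([900, 300, 100]);
translate([1000, 0, 0]) cube([100, 300, 1050]);


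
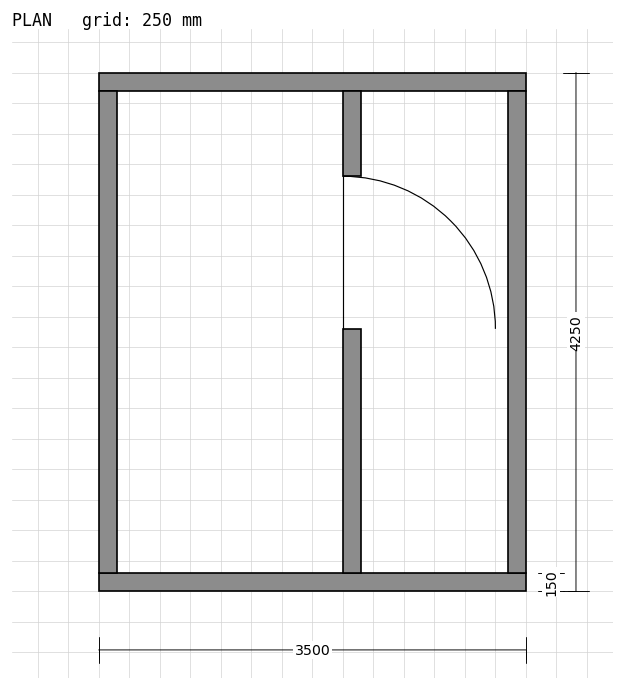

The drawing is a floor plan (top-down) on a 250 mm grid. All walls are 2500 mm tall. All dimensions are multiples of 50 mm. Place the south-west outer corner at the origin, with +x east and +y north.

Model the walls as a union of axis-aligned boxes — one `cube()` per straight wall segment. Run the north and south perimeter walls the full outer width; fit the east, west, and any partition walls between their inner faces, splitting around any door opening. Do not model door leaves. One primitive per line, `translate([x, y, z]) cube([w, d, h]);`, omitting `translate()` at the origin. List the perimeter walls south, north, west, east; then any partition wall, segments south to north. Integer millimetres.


cube([3500, 150, 2500]);
translate([0, 4100, 0]) cube([3500, 150, 2500]);
translate([0, 150, 0]) cube([150, 3950, 2500]);
translate([3350, 150, 0]) cube([150, 3950, 2500]);
translate([2000, 150, 0]) cube([150, 2000, 2500]);
translate([2000, 3400, 0]) cube([150, 700, 2500]);
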